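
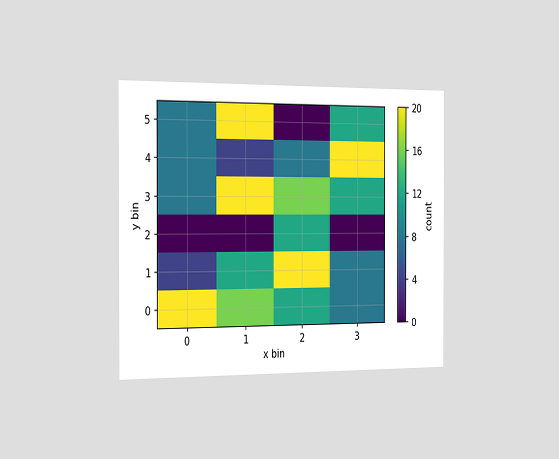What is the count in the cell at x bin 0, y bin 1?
The chart is viewed slightly from the left. Matching the cell (0, 1) against the colorbar gives 4.

4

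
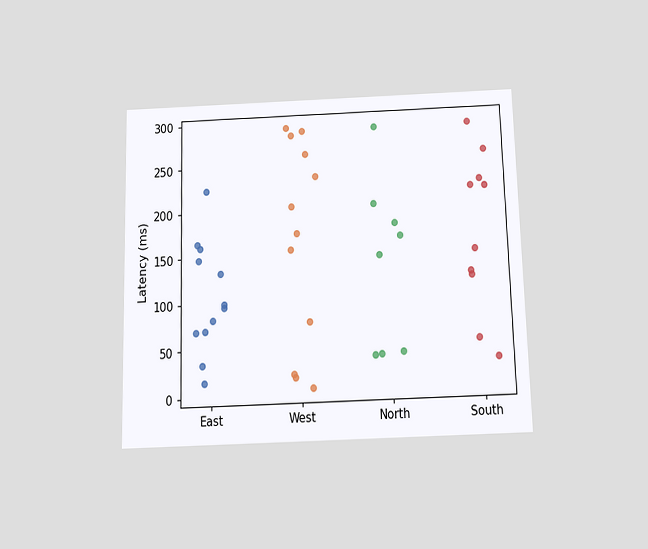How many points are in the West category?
12

The chart is viewed slightly from below. Counting the markers in the West column gives 12.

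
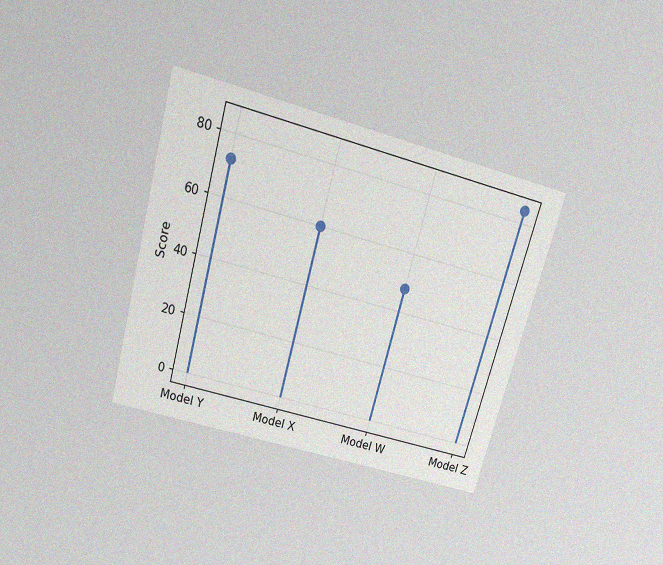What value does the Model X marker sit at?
The chart is tilted about 16° clockwise and viewed slightly from above, with some photo noise. The Model X marker sits at 60.

60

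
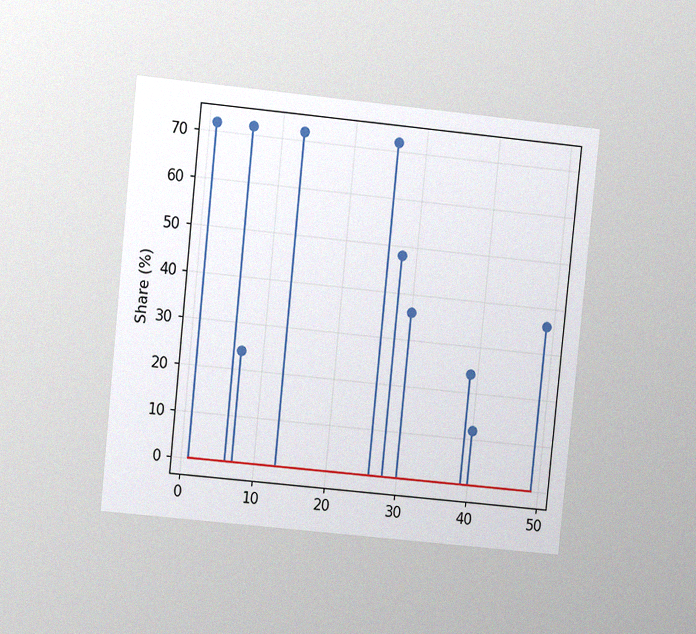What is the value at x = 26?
The chart is tilted about 6° clockwise and viewed at a slight angle, with some photo noise. The stem at x=26 reaches 72%.

72%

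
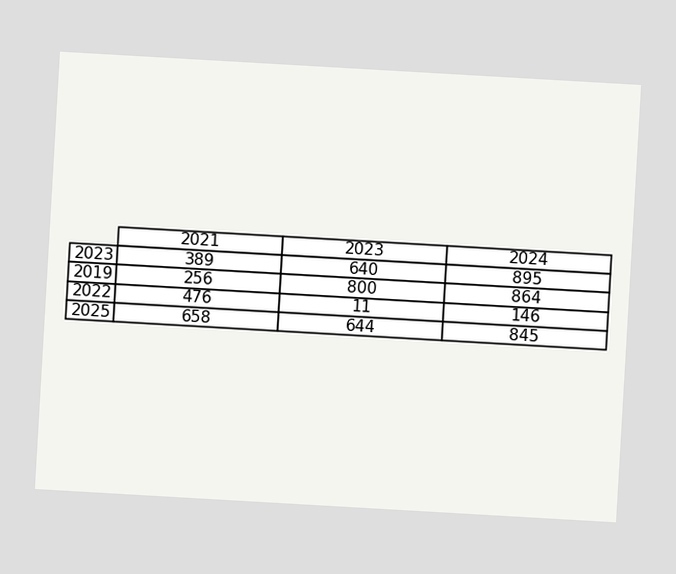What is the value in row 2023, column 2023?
The chart is tilted about 3° clockwise. The (2023, 2023) cell reads 640.

640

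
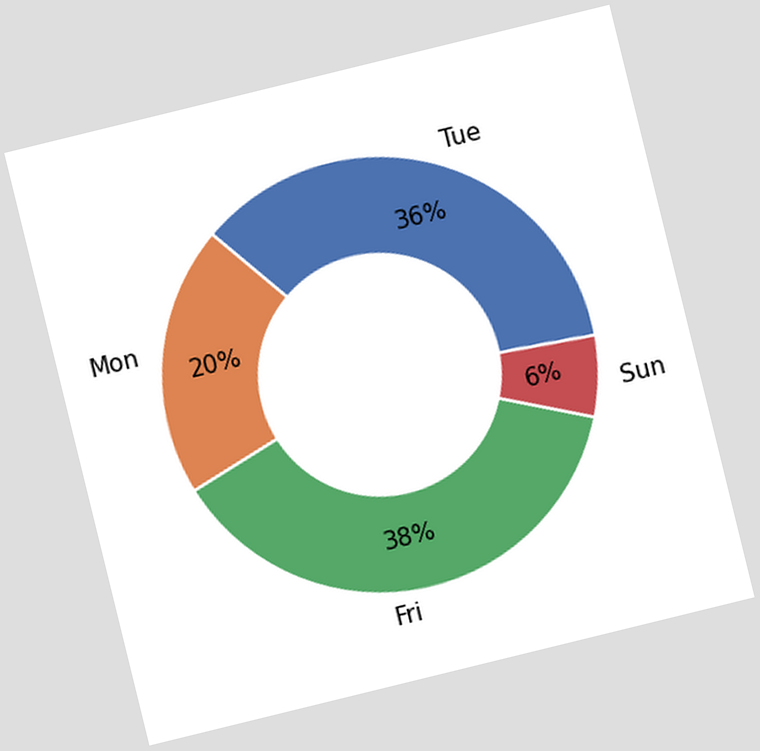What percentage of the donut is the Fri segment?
38%

The chart is tilted about 14° counter-clockwise. The Fri segment takes up 38% of the ring.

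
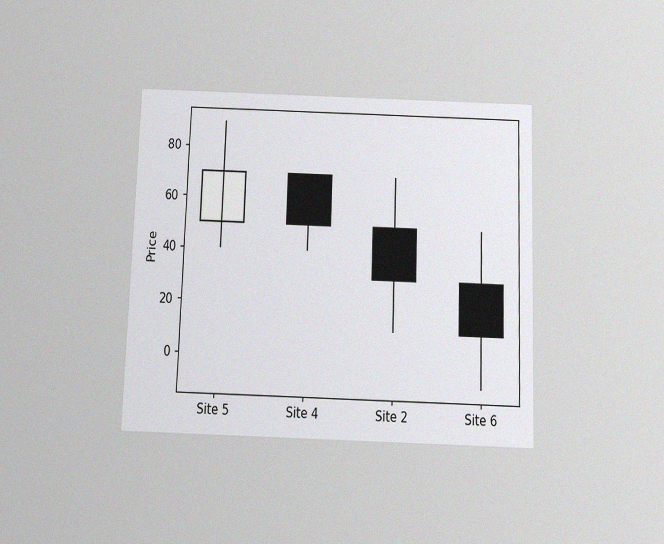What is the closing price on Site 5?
The chart is viewed slightly from below, with some photo noise. The Site 5 candle closes at 70.

70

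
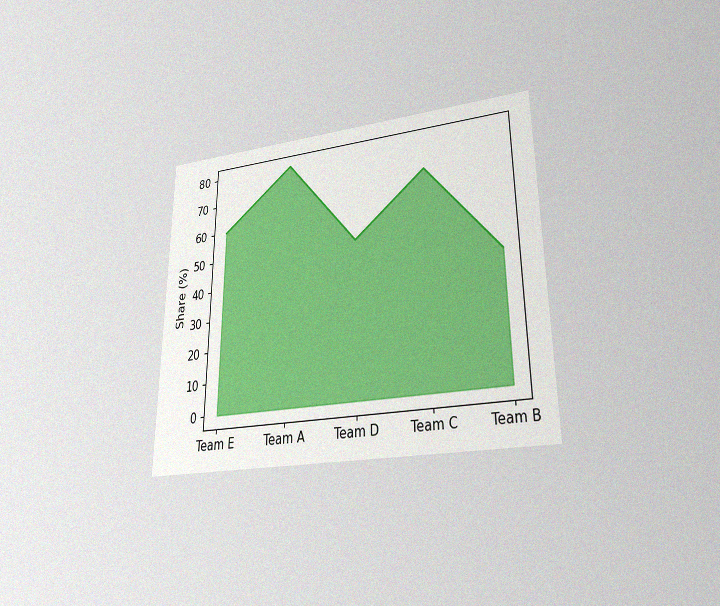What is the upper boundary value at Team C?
The chart is viewed at a slight angle, with some photo noise. At Team C the upper boundary is at 70%.

70%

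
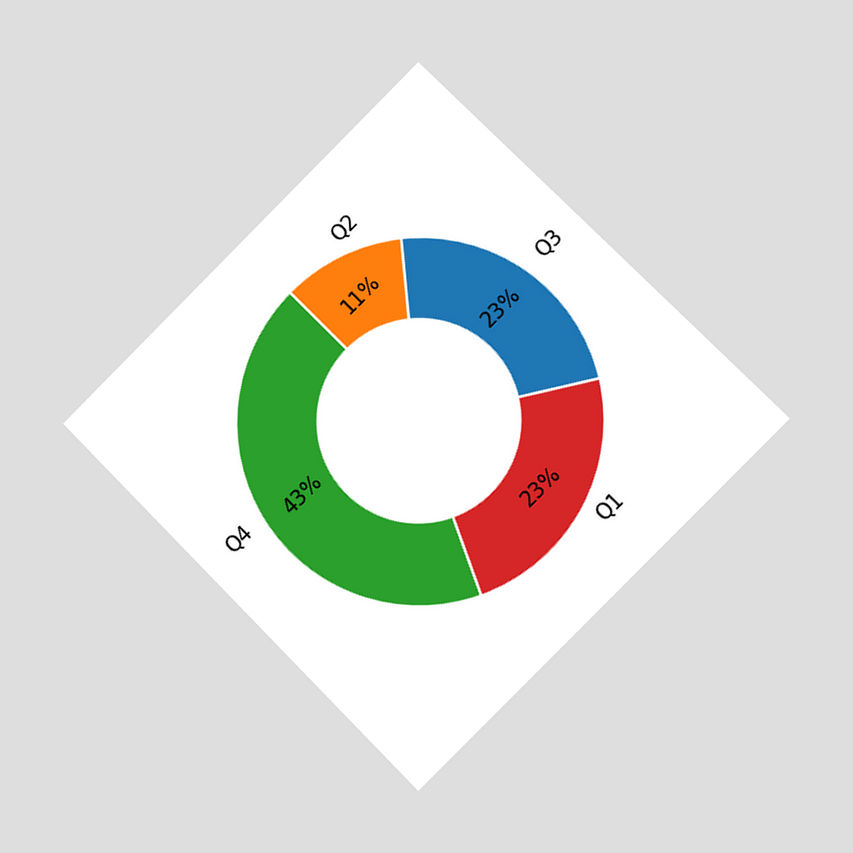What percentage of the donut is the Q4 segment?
43%

The chart is tilted about 45° counter-clockwise and viewed at a slight angle. The Q4 segment takes up 43% of the ring.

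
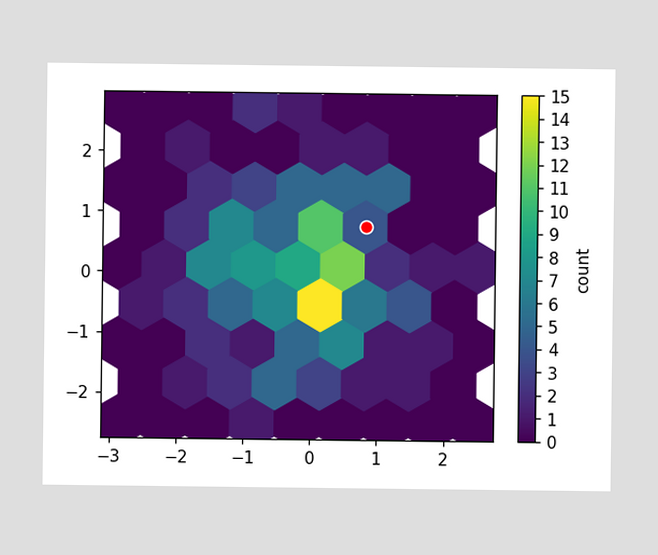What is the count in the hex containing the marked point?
The marked hex reads 4 on the colorbar.

4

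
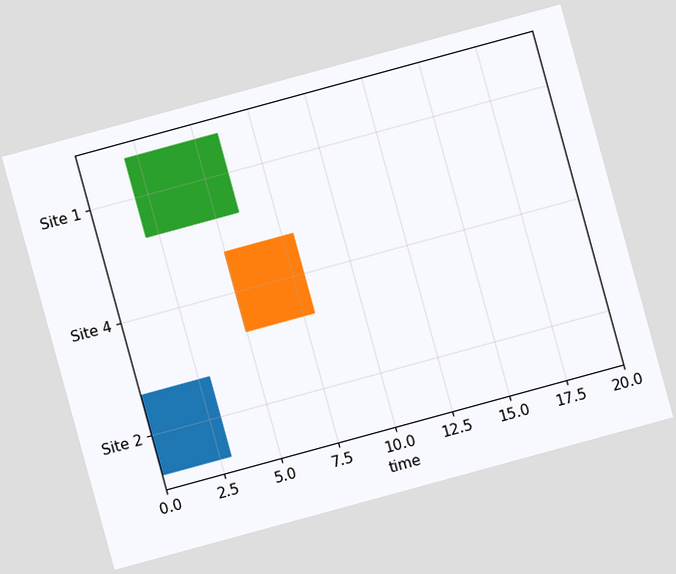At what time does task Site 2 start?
The chart is tilted about 15° counter-clockwise. The Site 2 bar begins at t=0.

0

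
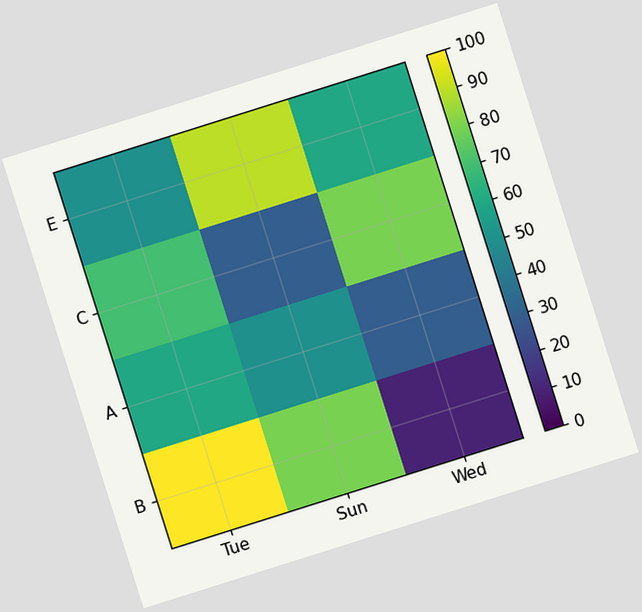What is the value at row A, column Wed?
30

The chart is tilted about 17° counter-clockwise. Matching cell (A, Wed) against the colorbar gives 30.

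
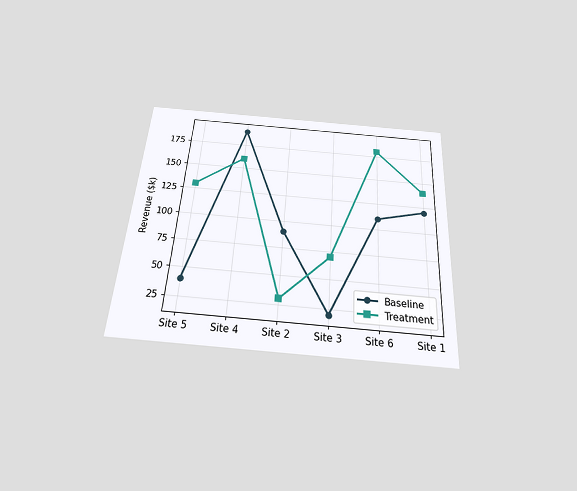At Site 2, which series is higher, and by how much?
Baseline, by $60k

The chart is tilted about 4° clockwise and viewed slightly from below. At Site 2, Baseline sits above the other line by $60k.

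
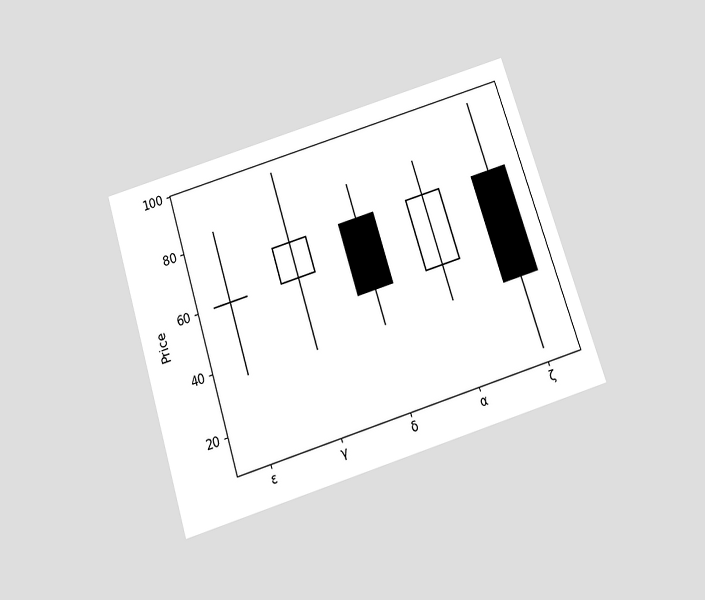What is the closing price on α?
The chart is tilted about 17° counter-clockwise and viewed slightly from below. The α candle closes at 72.

72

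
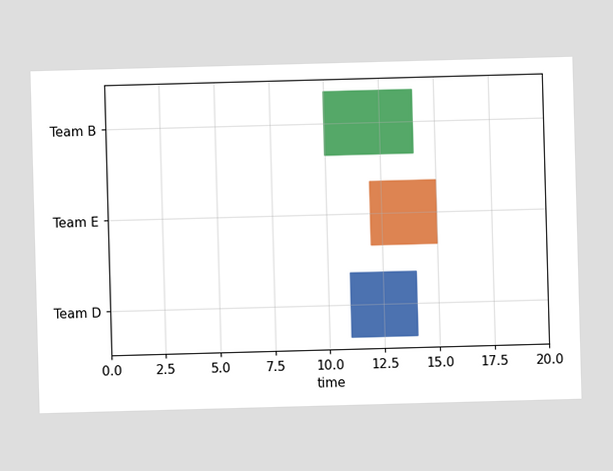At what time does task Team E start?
12

The Team E bar begins at t=12.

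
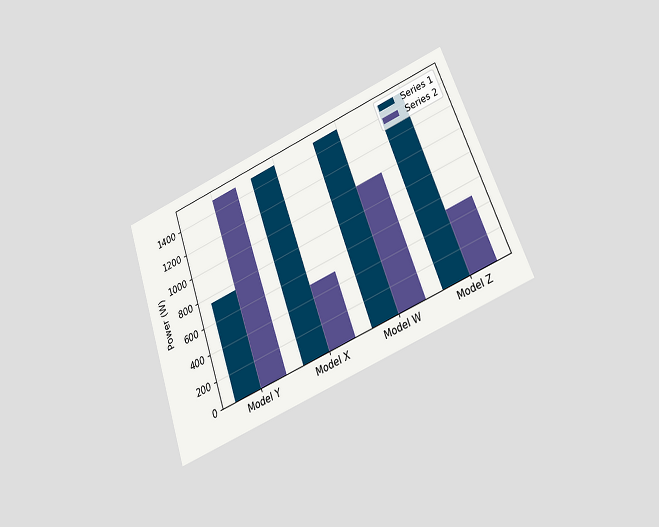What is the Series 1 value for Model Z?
1500W

The chart is tilted about 20° counter-clockwise and viewed slightly from below. The Series 1 bar at Model Z reaches 1500W on the y-axis.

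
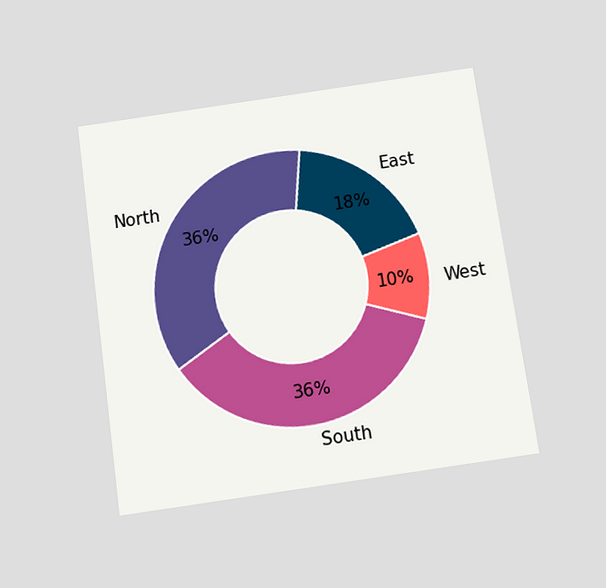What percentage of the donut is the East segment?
The chart is tilted about 8° counter-clockwise and viewed slightly from below. The East segment takes up 18% of the ring.

18%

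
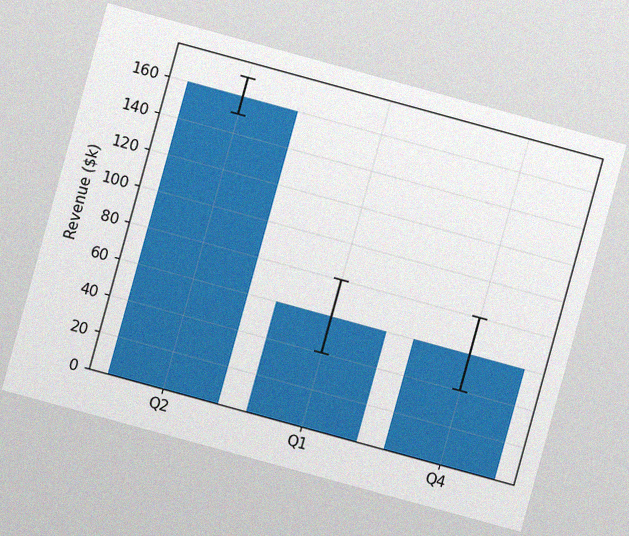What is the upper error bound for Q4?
$80k

The chart is tilted about 15° clockwise, with some photo noise. The Q4 bar's upper whisker reaches $80k.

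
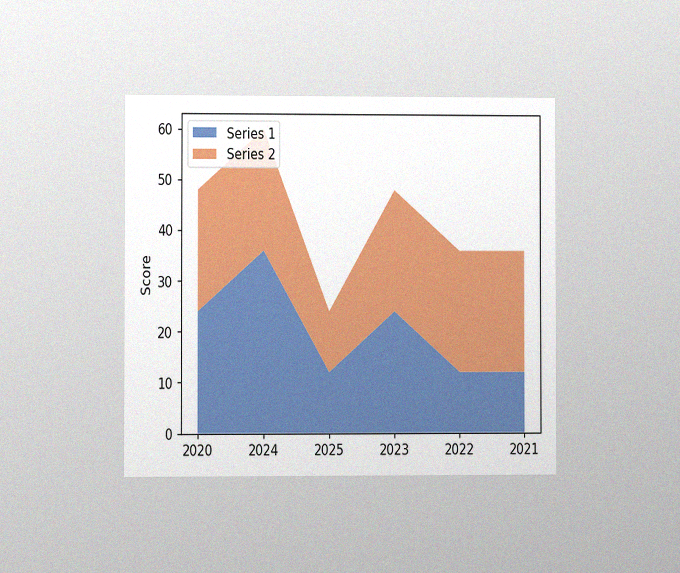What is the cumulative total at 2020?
48

The chart is viewed at a slight angle, with some photo noise. The stacked total at 2020 reaches 48.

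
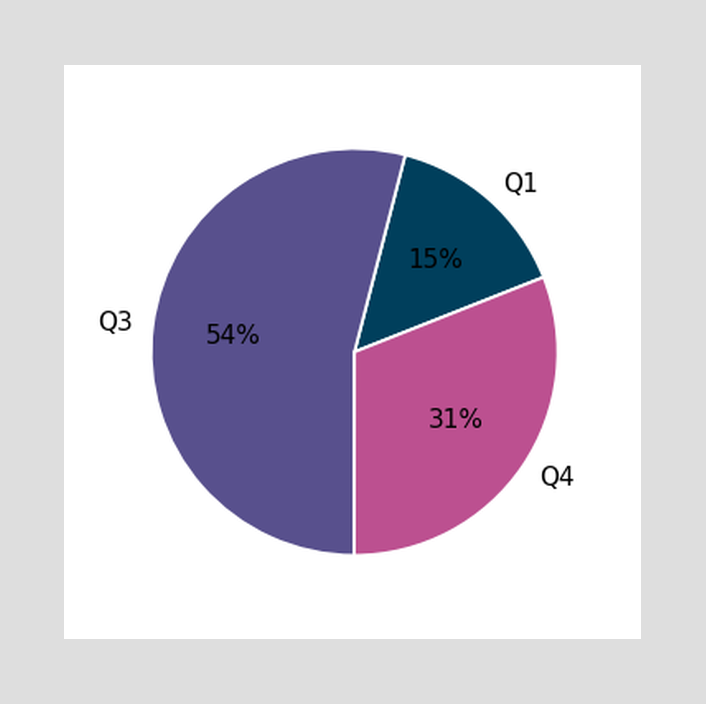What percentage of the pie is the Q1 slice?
15%

The Q1 slice takes up 15% of the pie.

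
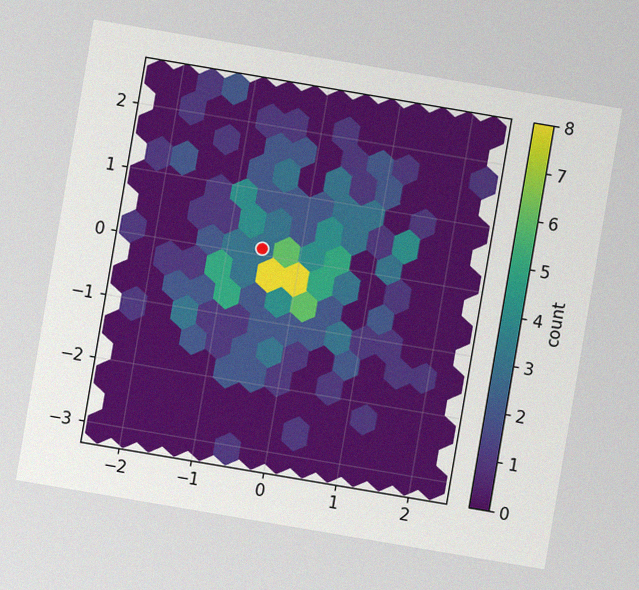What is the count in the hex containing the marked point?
3

The chart is tilted about 10° clockwise, with some photo noise. The marked hex reads 3 on the colorbar.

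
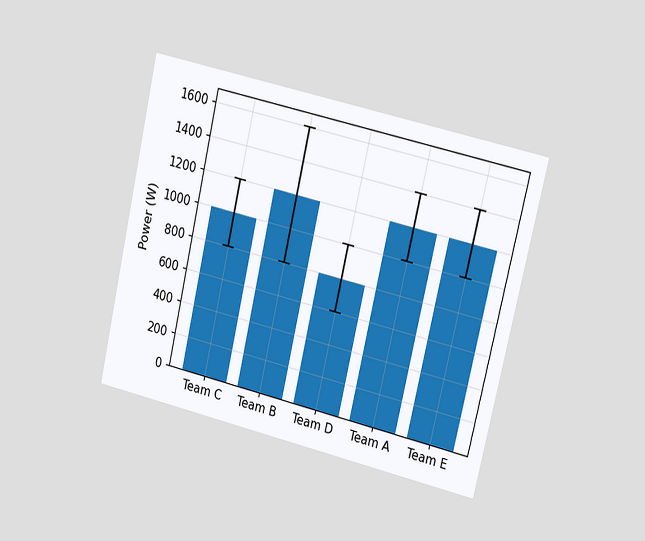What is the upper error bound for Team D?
1000W

The chart is tilted about 13° clockwise and viewed at a slight angle. The Team D bar's upper whisker reaches 1000W.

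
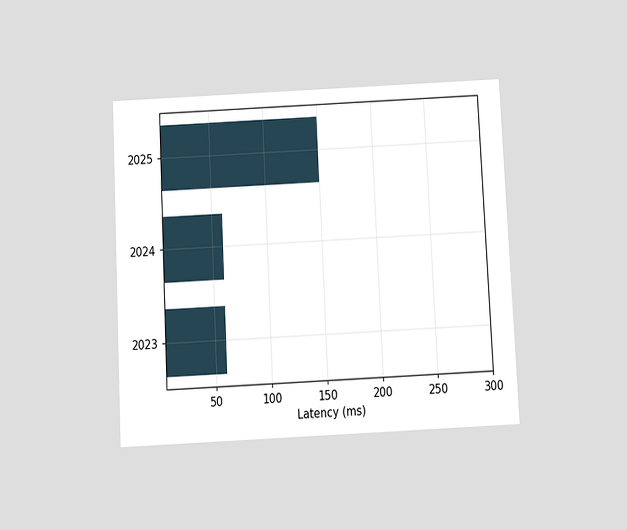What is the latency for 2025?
The chart is tilted about 3° counter-clockwise and viewed slightly from below. Reading along the chart's x-axis, the 2025 bar reaches 150ms.

150ms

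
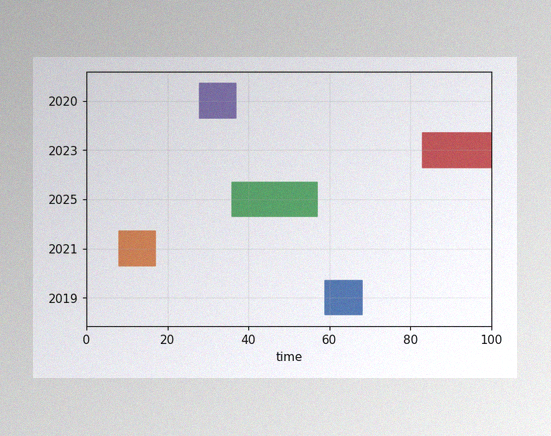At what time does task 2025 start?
36

The image has some photo noise and uneven lighting. The 2025 bar begins at t=36.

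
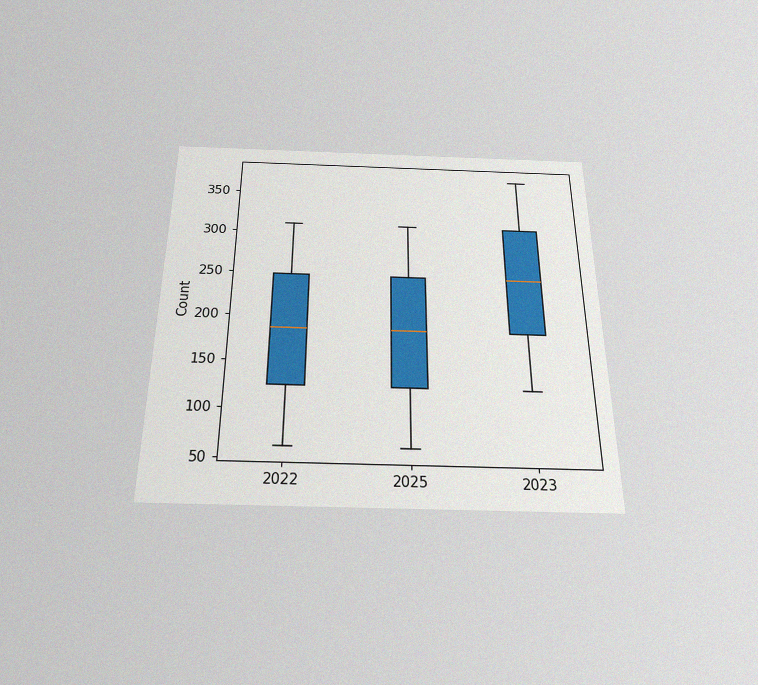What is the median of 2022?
186

The chart is viewed slightly from below, with some photo noise. The median line in the 2022 box sits at 186.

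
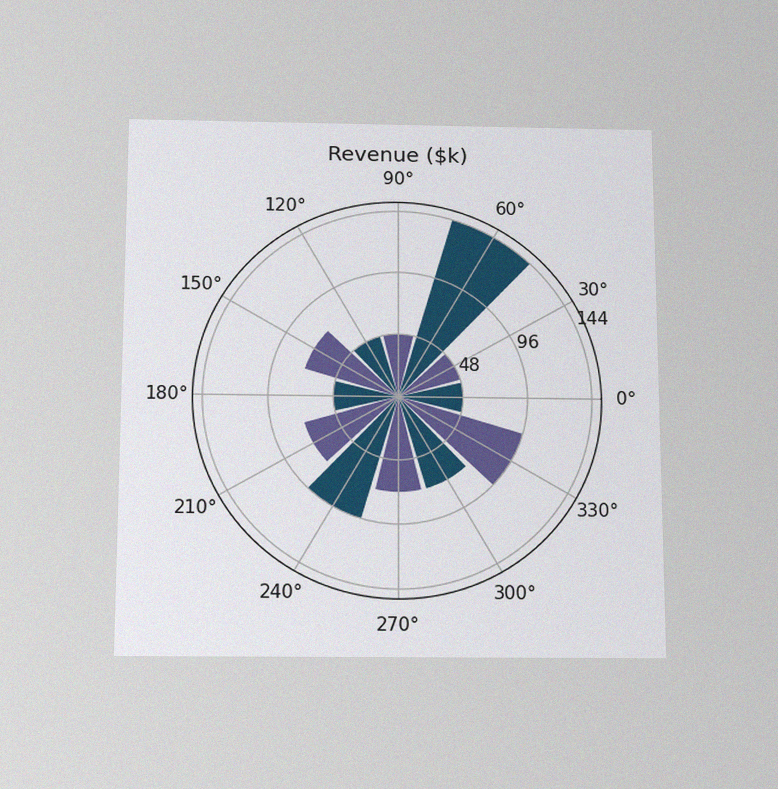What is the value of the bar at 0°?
$48k

The chart is viewed slightly from below, with some photo noise. The bar at 0° reaches $48k on the radial axis.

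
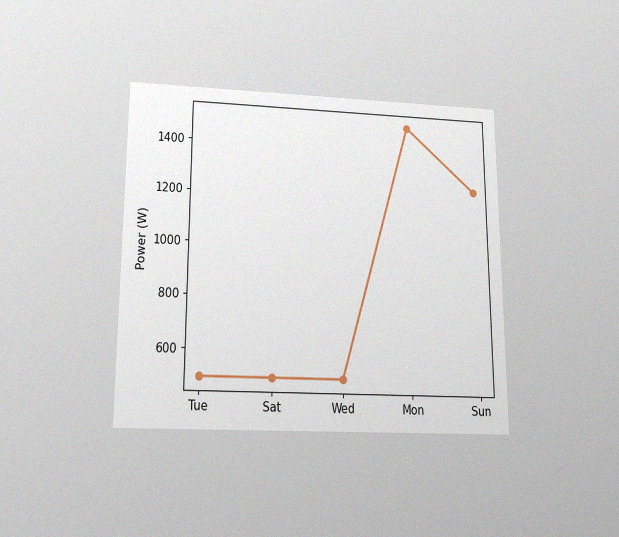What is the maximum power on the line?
The chart is viewed slightly from below, with some photo noise. The highest point is at Mon, and reading across to the y-axis gives 1500W.

1500W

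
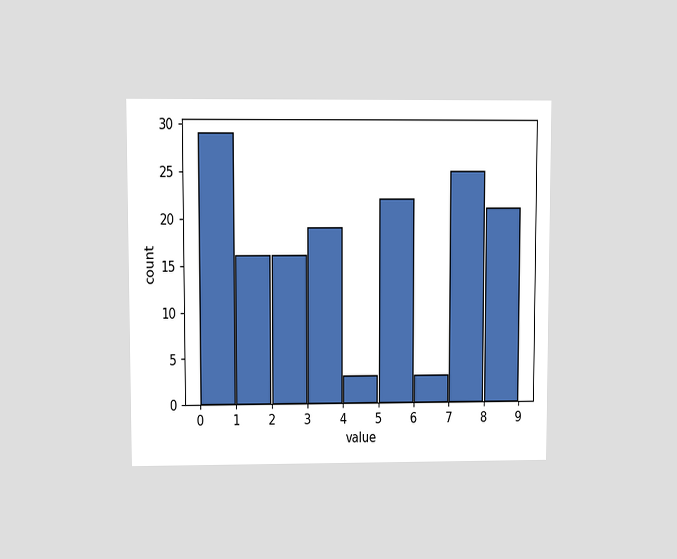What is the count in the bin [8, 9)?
The chart is viewed at a slight angle. The [8, 9) bin has height 21.

21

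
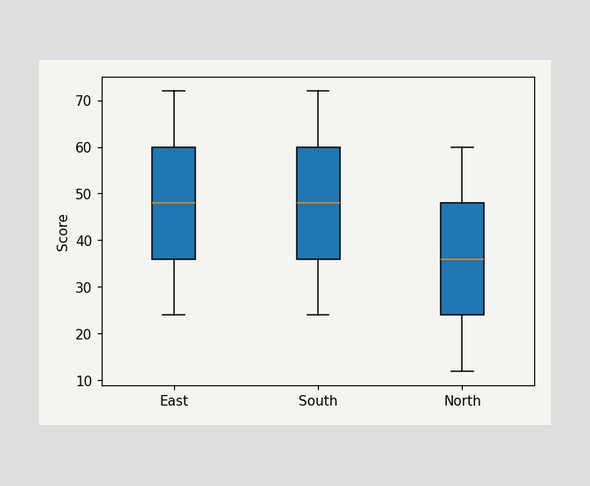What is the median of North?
36

The median line in the North box sits at 36.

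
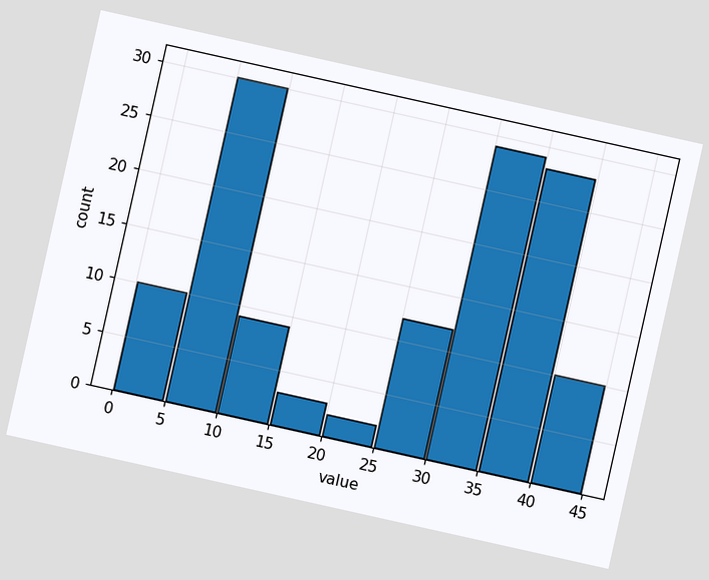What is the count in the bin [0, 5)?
10

The chart is tilted about 13° clockwise. The [0, 5) bin has height 10.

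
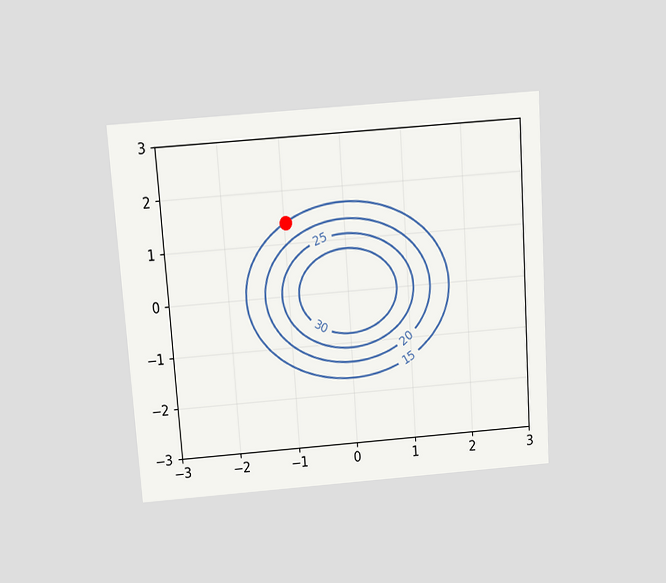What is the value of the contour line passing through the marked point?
15

The chart is tilted about 4° counter-clockwise and viewed slightly from above. The marked point sits on the contour labelled 15.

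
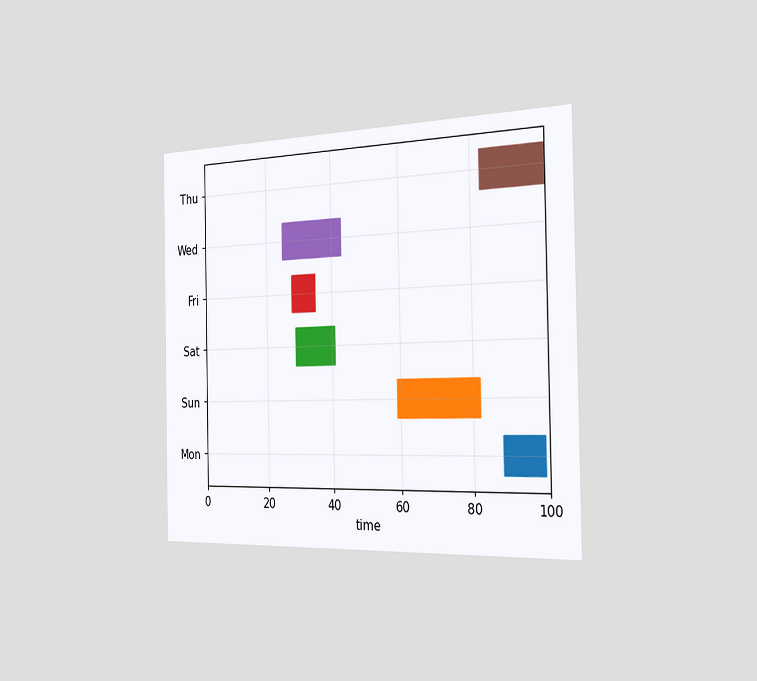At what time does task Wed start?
The chart is viewed slightly from the right. The Wed bar begins at t=25.

25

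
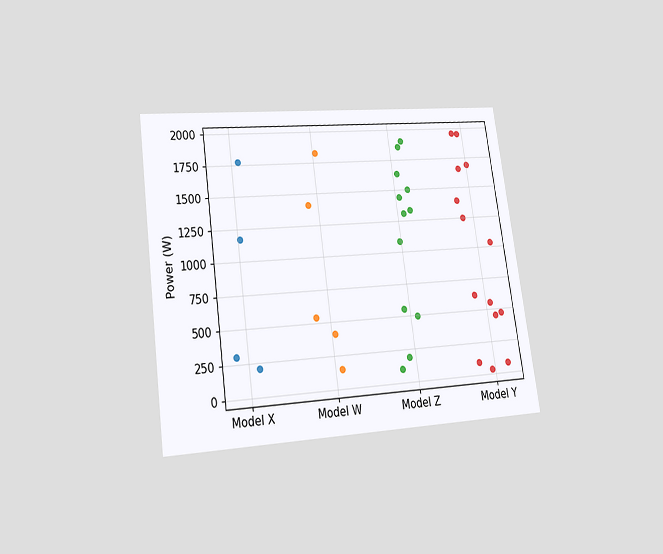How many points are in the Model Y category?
The chart is tilted about 8° counter-clockwise and viewed at a slight angle. Counting the markers in the Model Y column gives 14.

14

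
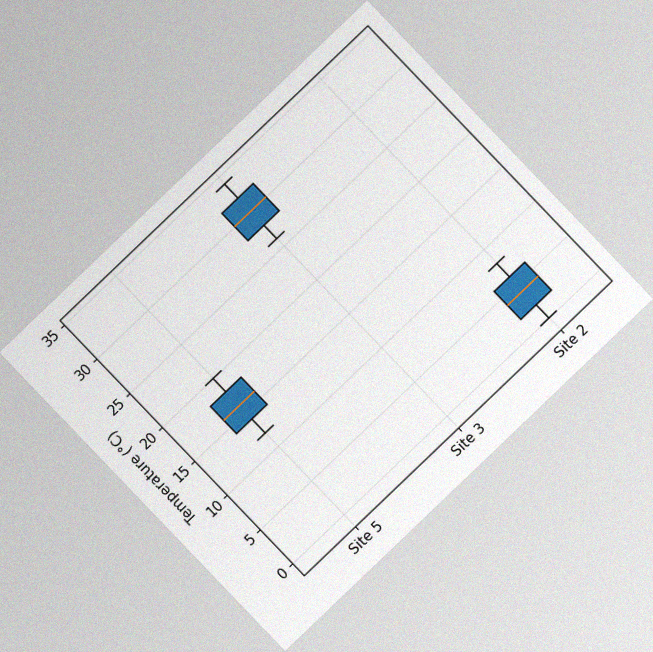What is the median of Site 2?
The chart is tilted about 44° counter-clockwise, with some photo noise. The median line in the Site 2 box sits at 4°C.

4°C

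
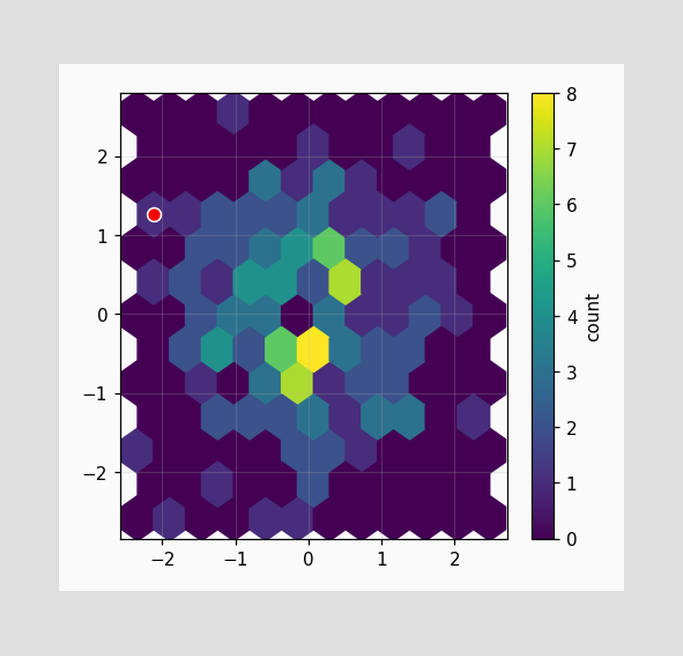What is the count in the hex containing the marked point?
1

The marked hex reads 1 on the colorbar.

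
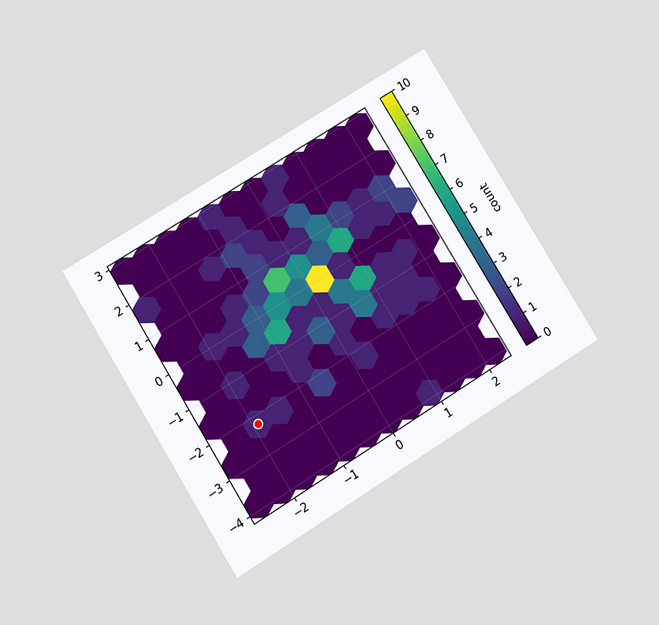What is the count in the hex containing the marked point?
1

The chart is tilted about 32° counter-clockwise and viewed slightly from below. The marked hex reads 1 on the colorbar.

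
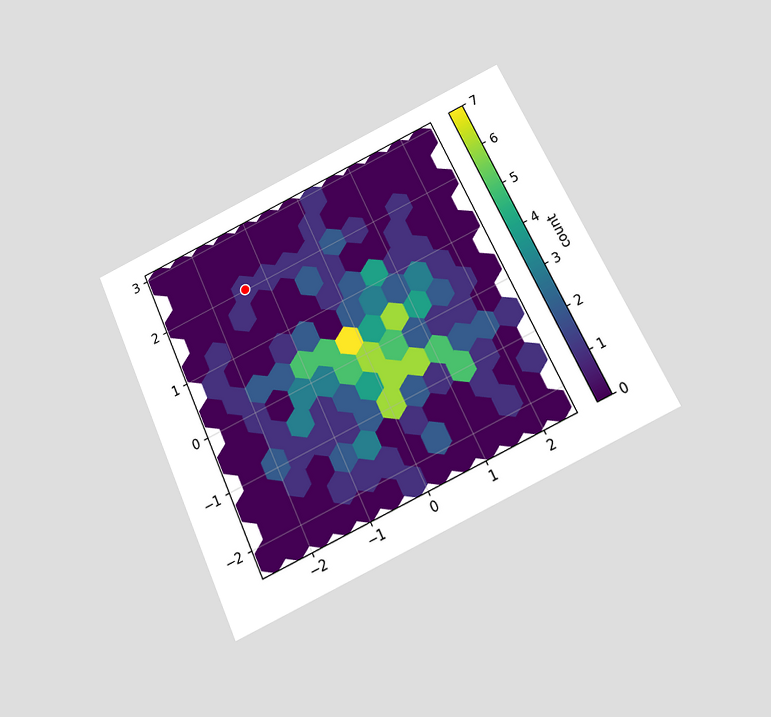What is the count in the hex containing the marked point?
The chart is tilted about 25° counter-clockwise and viewed slightly from below. The marked hex reads 1 on the colorbar.

1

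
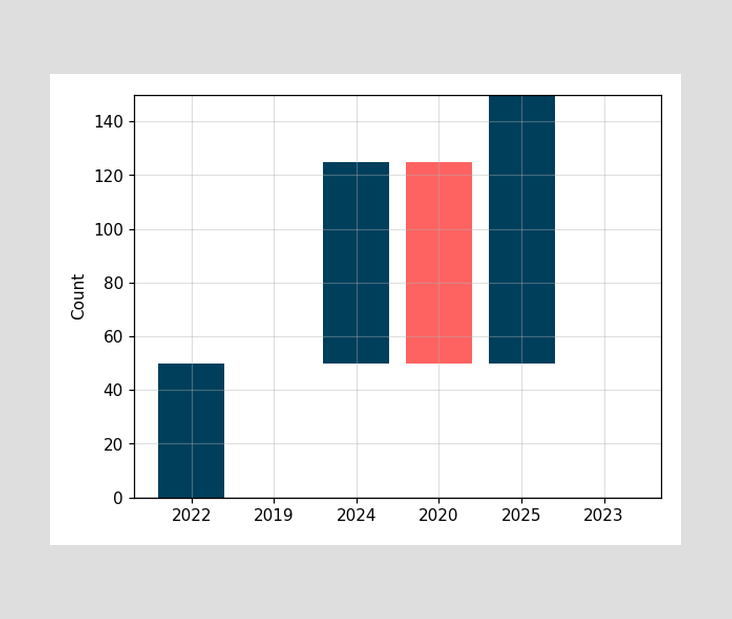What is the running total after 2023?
After 2023 the running total reaches 150.

150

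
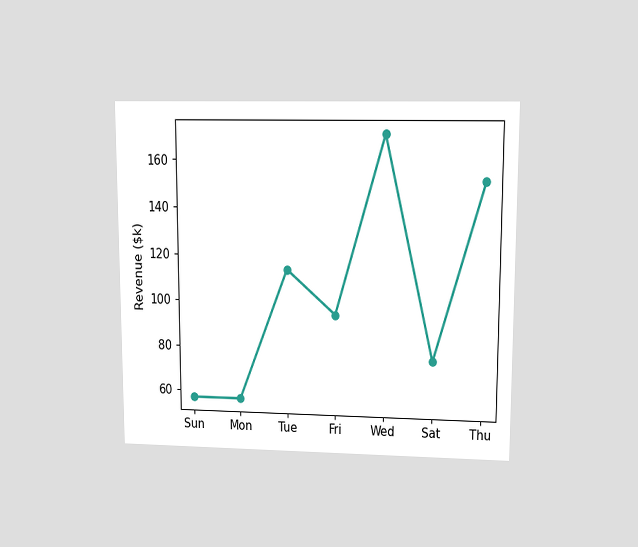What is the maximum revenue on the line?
The chart is viewed at a slight angle. The highest point is at Wed, and reading across to the y-axis gives $171k.

$171k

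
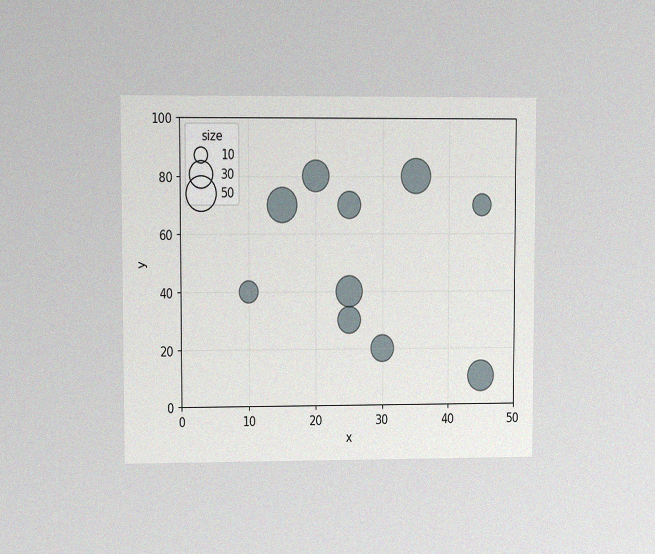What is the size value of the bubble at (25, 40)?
40

The chart is viewed at a slight angle, with some photo noise. Matching the bubble at (25, 40) against the size legend gives 40.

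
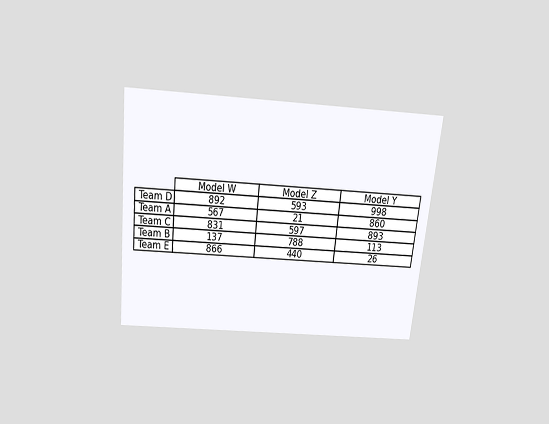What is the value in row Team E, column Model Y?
The chart is tilted about 6° clockwise and viewed slightly from above. The (Team E, Model Y) cell reads 26.

26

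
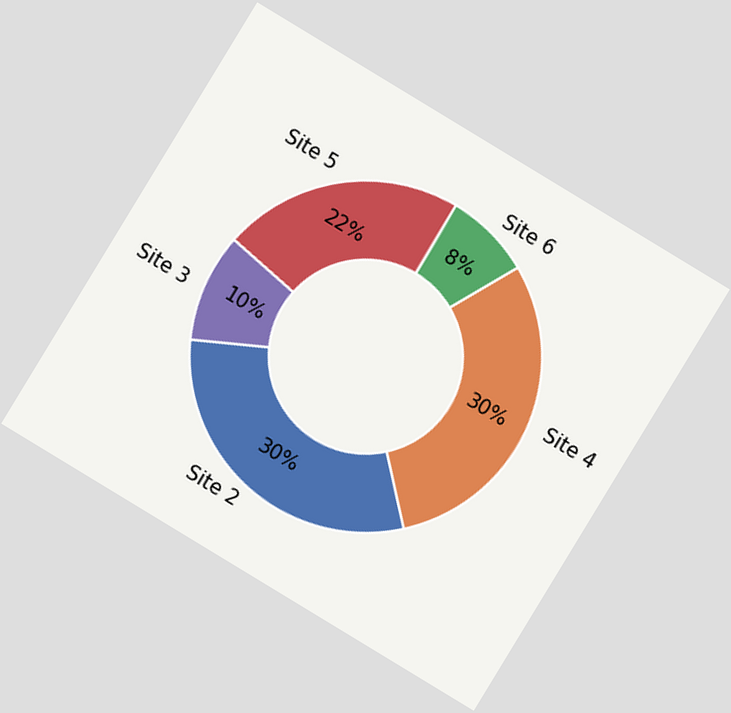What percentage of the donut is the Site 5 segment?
The chart is tilted about 31° clockwise. The Site 5 segment takes up 22% of the ring.

22%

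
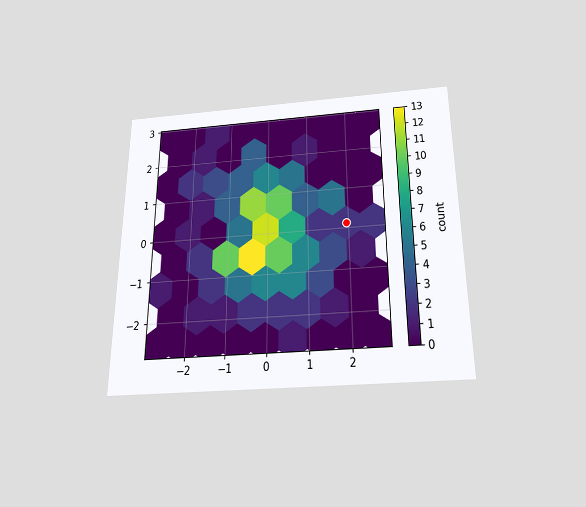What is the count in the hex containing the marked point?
2

The chart is viewed slightly from below. The marked hex reads 2 on the colorbar.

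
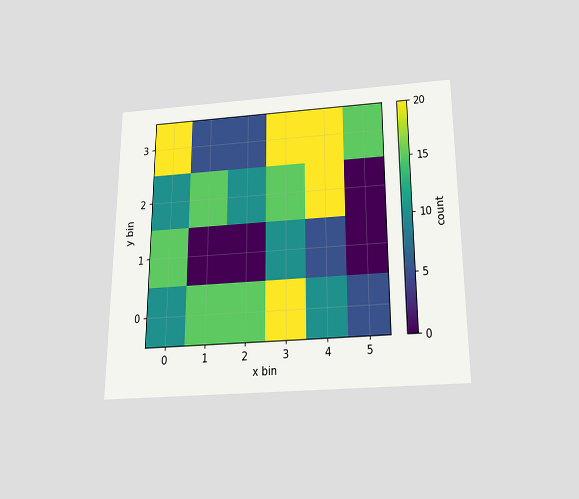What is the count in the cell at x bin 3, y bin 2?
15

The chart is viewed slightly from below. Matching the cell (3, 2) against the colorbar gives 15.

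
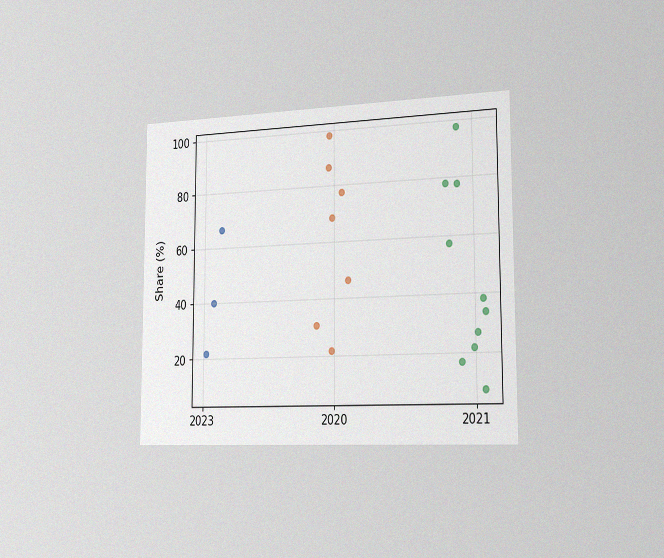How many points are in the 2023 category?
3

The chart is viewed slightly from the right, with some photo noise. Counting the markers in the 2023 column gives 3.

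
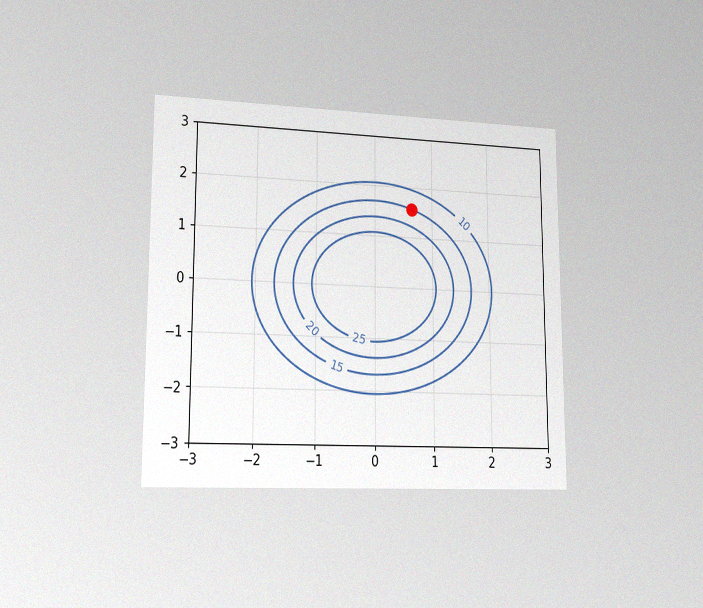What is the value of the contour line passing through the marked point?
The chart is viewed slightly from the left, with some photo noise. The marked point sits on the contour labelled 15.

15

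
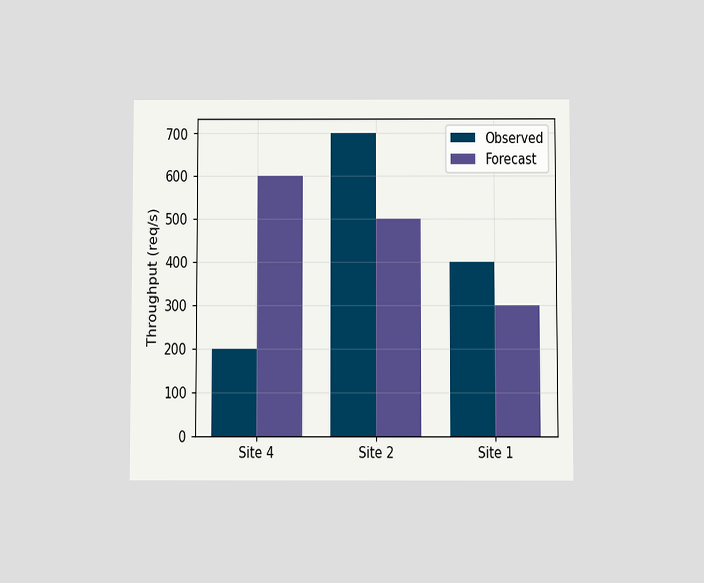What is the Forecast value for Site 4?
600req/s

The chart is viewed slightly from below. The Forecast bar at Site 4 reaches 600req/s on the y-axis.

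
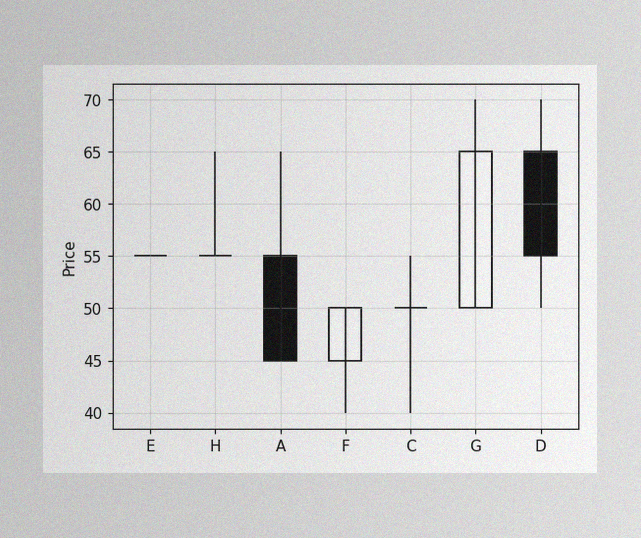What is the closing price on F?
50

The image has some photo noise and uneven lighting. The F candle closes at 50.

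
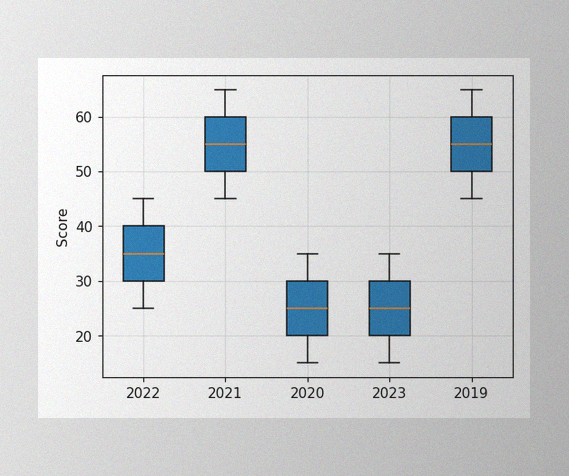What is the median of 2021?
55

The image has some photo noise and uneven lighting. The median line in the 2021 box sits at 55.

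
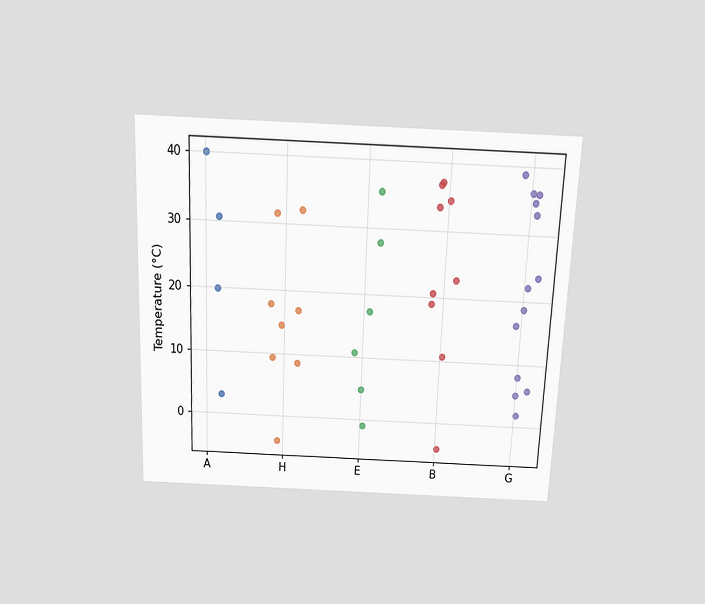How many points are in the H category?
8

The chart is tilted about 2° clockwise and viewed slightly from above. Counting the markers in the H column gives 8.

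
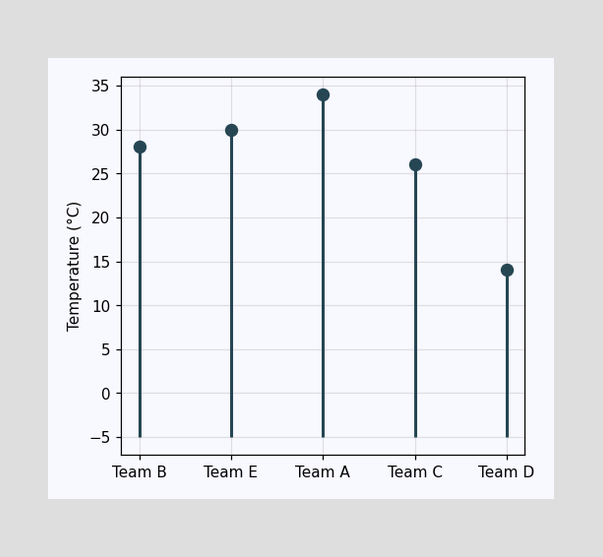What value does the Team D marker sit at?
14°C

The Team D marker sits at 14°C.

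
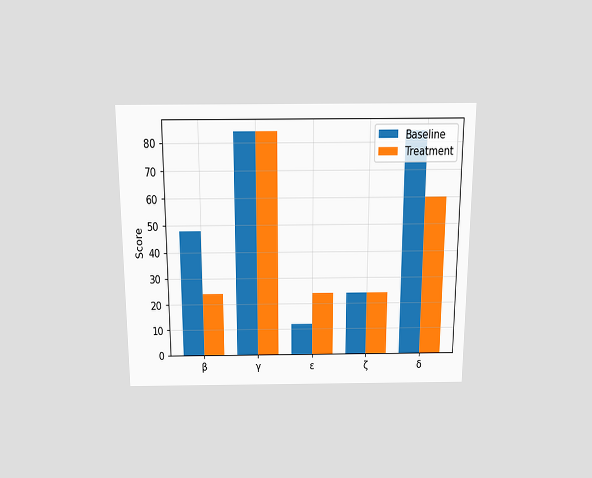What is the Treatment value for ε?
The chart is viewed slightly from above. The Treatment bar at ε reaches 24 on the y-axis.

24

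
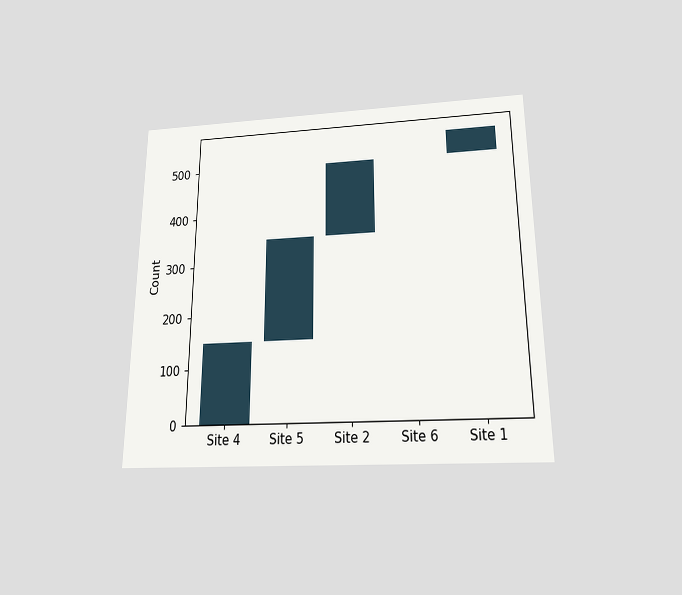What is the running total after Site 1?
The chart is viewed slightly from below. After Site 1 the running total reaches 550.

550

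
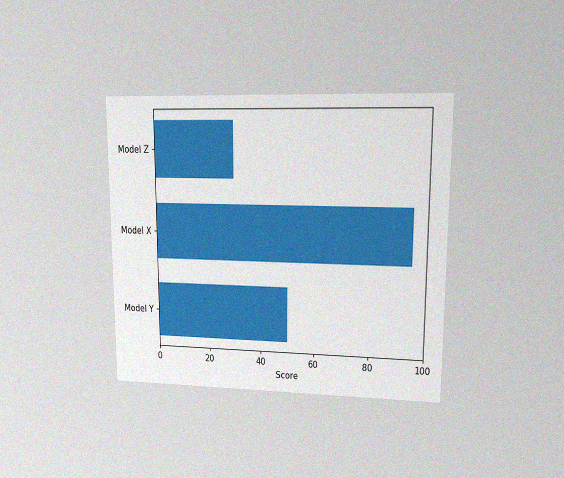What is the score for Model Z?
30

The chart is viewed at a slight angle, with some photo noise. Reading along the chart's x-axis, the Model Z bar reaches 30.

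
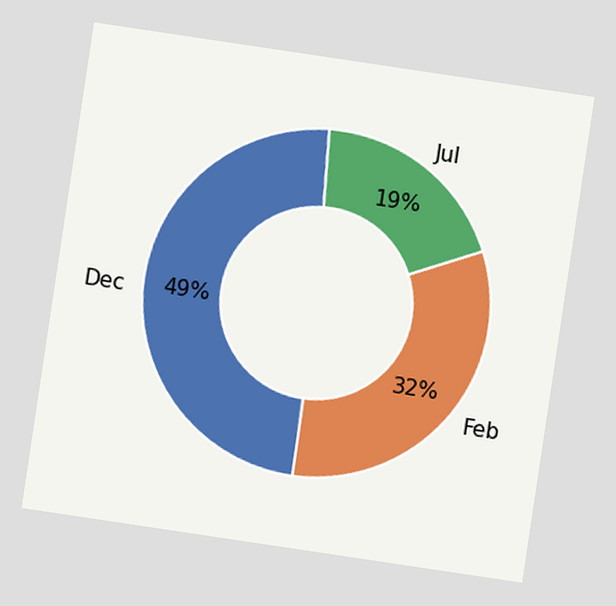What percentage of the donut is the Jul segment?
The chart is tilted about 8° clockwise. The Jul segment takes up 19% of the ring.

19%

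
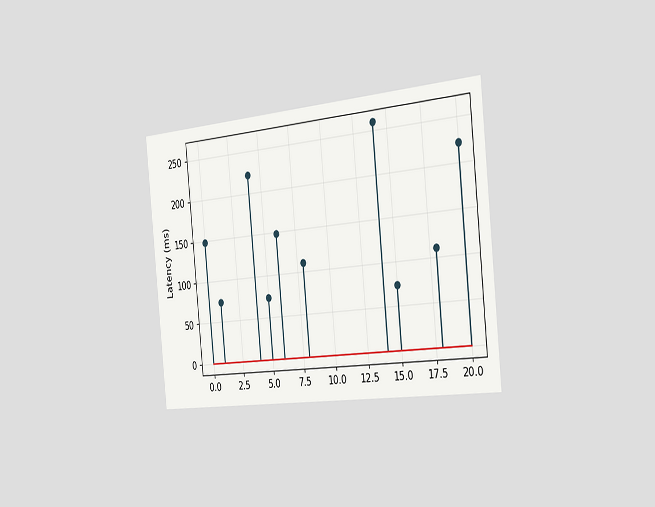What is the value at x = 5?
The chart is tilted about 6° counter-clockwise and viewed slightly from the right. The stem at x=5 reaches 74ms.

74ms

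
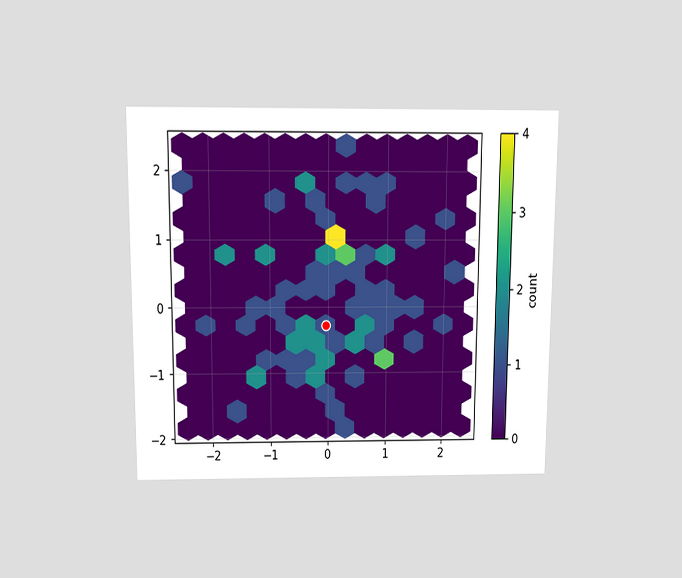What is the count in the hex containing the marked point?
The chart is viewed slightly from above. The marked hex reads 1 on the colorbar.

1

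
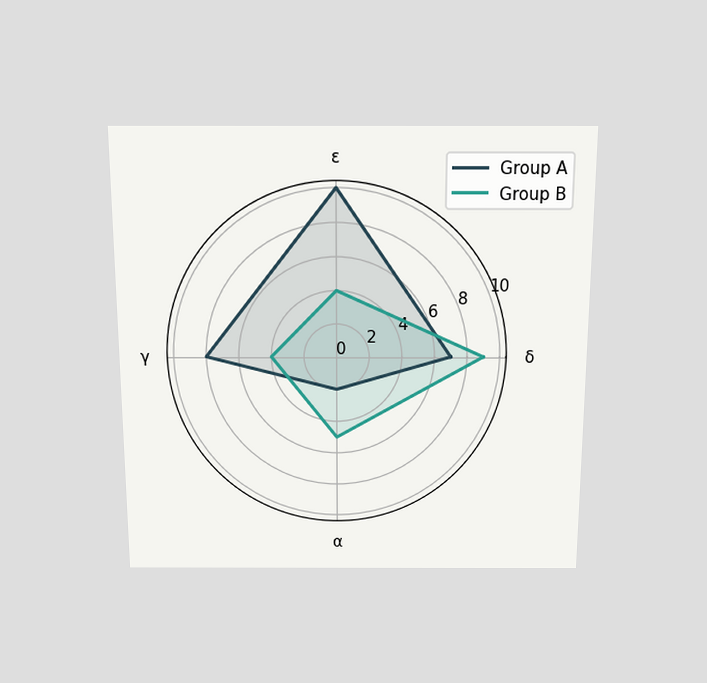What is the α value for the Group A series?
2

The chart is viewed slightly from above. On the α axis, Group A reaches 2.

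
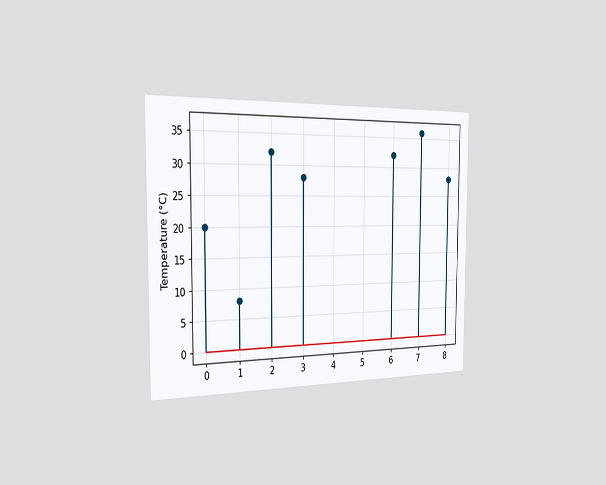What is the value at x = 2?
32°C

The chart is viewed slightly from the left. The stem at x=2 reaches 32°C.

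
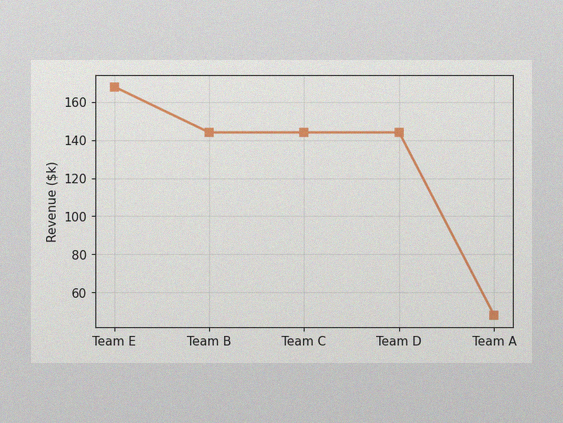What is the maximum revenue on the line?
$168k

The image has some photo noise and uneven lighting. The highest point is at Team E, and reading across to the y-axis gives $168k.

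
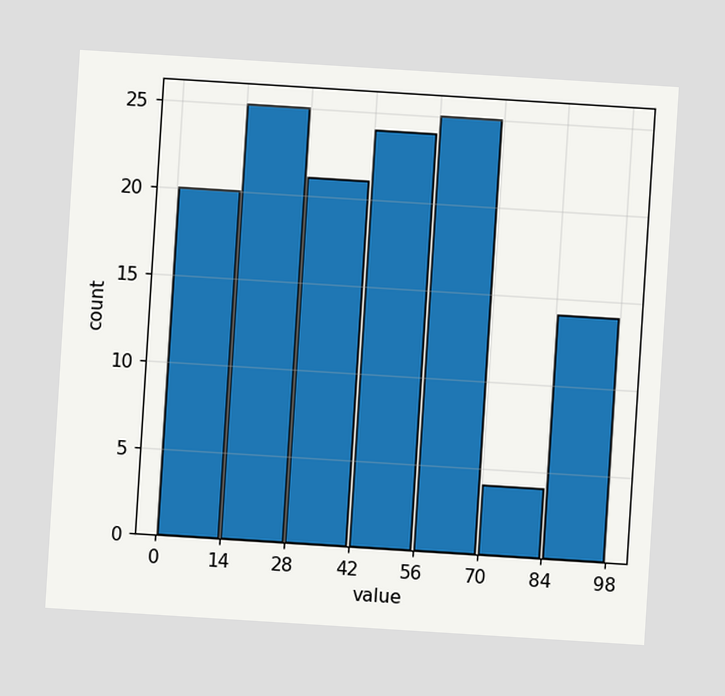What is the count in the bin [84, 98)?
14

The chart is tilted about 4° clockwise. The [84, 98) bin has height 14.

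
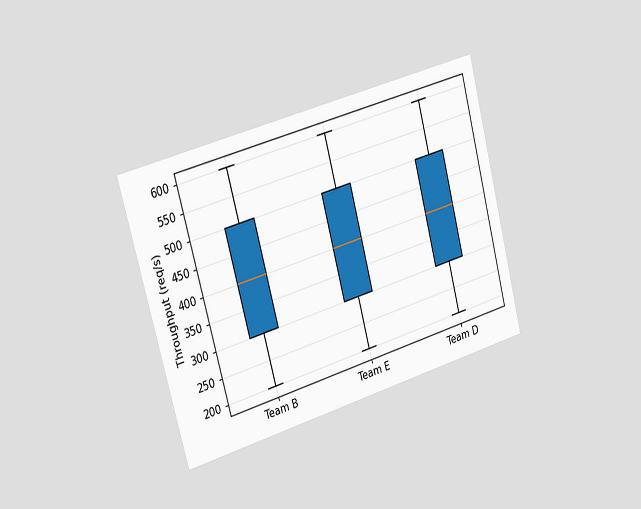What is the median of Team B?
The chart is tilted about 15° counter-clockwise and viewed slightly from the left. The median line in the Team B box sits at 400req/s.

400req/s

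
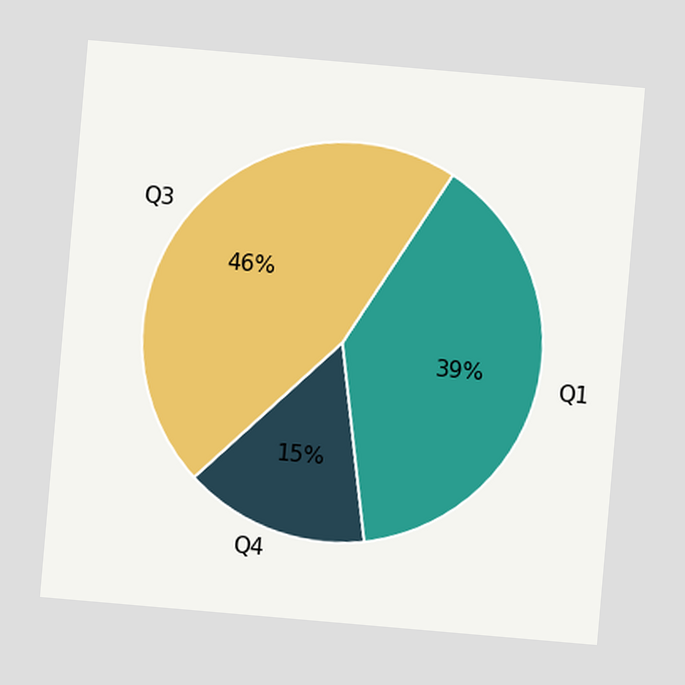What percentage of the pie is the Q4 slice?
The chart is tilted about 5° clockwise. The Q4 slice takes up 15% of the pie.

15%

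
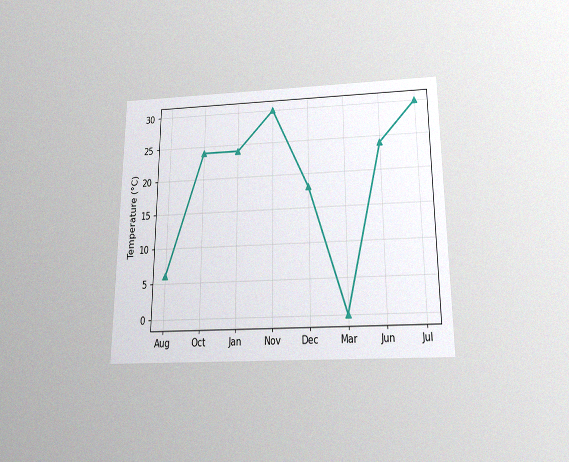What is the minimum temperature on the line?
0°C

The chart is viewed slightly from below, with some photo noise. The lowest point is at Mar, and reading across to the y-axis gives 0°C.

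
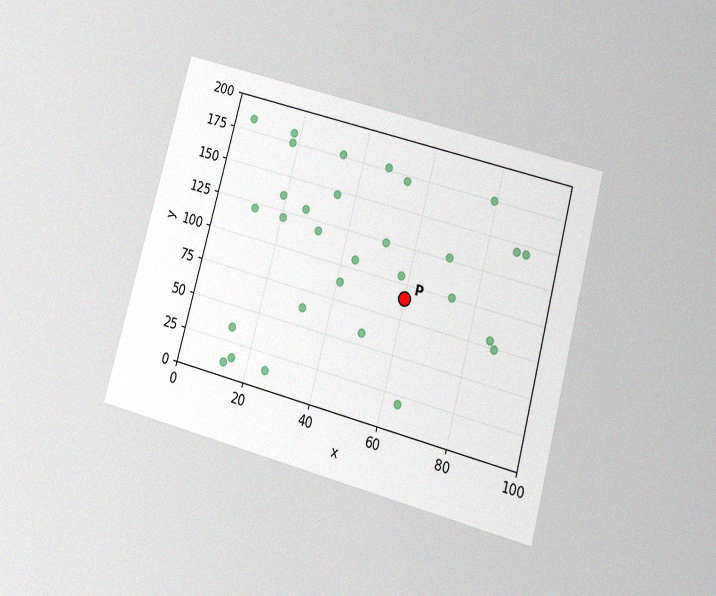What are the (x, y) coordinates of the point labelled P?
(60, 90)

The chart is tilted about 15° clockwise and viewed at a slight angle, with some photo noise. Following the gridlines from P to each axis, P sits at (60, 90).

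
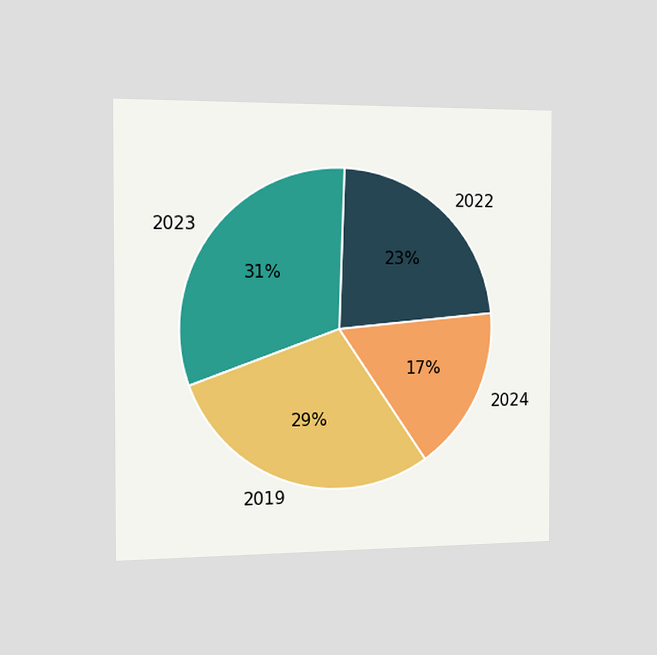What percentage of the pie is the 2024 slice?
The chart is viewed slightly from the left. The 2024 slice takes up 17% of the pie.

17%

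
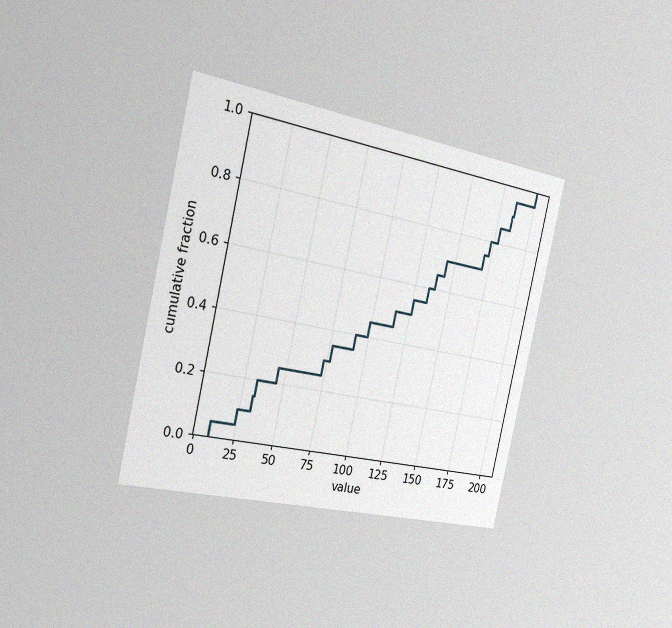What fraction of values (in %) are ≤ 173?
The chart is tilted about 13° clockwise and viewed slightly from the left, with some photo noise. At x=173 the ECDF step is at 80%.

80%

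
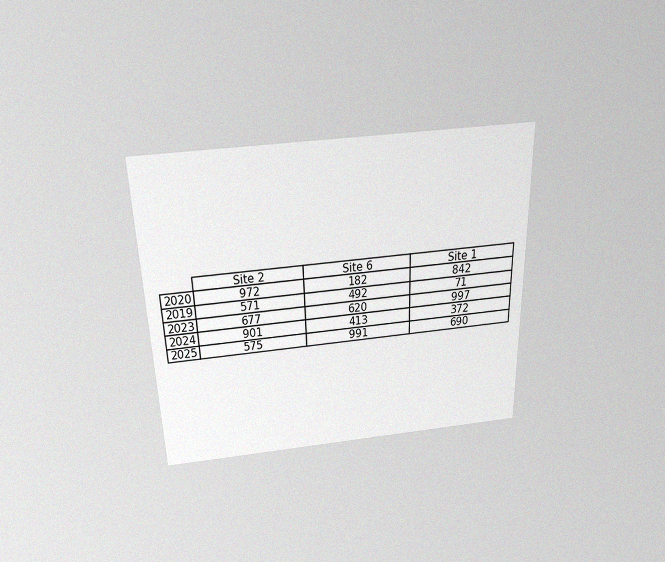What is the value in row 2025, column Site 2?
The chart is viewed slightly from above, with some photo noise. The (2025, Site 2) cell reads 575.

575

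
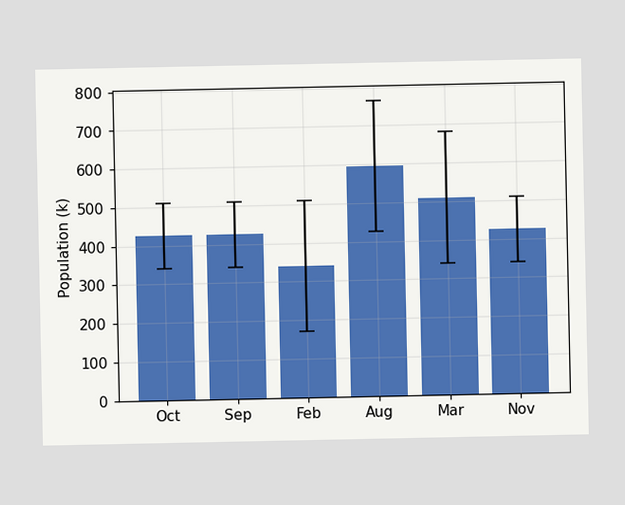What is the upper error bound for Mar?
The Mar bar's upper whisker reaches 680k.

680k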